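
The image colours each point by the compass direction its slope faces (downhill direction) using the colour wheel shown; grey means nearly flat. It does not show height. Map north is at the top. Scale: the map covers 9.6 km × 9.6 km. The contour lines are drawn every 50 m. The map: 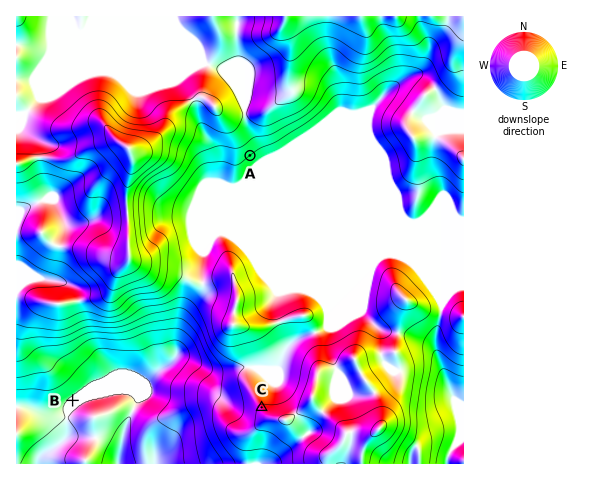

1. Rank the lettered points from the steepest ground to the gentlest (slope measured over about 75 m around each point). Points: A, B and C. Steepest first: A C B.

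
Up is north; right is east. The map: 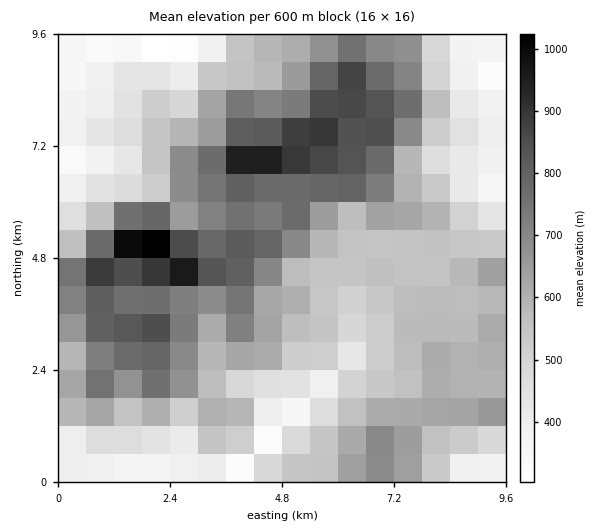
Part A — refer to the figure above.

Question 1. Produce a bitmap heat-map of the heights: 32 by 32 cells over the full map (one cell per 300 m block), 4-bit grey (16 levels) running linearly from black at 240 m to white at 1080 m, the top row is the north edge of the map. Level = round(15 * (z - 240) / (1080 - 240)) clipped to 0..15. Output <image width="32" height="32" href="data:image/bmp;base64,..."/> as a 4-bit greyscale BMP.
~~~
<image width="32" height="32" href="data:image/bmp;base64,Qk12AgAAAAAAAHYAAAAoAAAAIAAAACAAAAABAAQAAAAAAAACAAATCwAAEwsAABAAAAAAAAAAAAAAABEREQAiIiIAMzMzAERERABVVVUAZmZmAHd3dwCIiIgAmZmZAKqqqgC7u7sAzMzMAN3d3QDu7u4A////ACMiIiIjMRJWZVaIiIdUMiIzMyIiM0QhJFVmZ3iGZUMzNERDMyNVUxJVVmeId2VEQyNEVVQ0ZmUxJVVoiHh1ZmVVZVZlRGd2MhJFVnd4h3eHd4hmh1Z2ZjMxNVZmZnZ3h2eZd5l3dUQ0QyNVVVZmZ3dompiamGZURURCNVVWd3ZmV4mZmpdmZmZVVCNVVndmZWeZmqqYZniHZVVTVWd2Z4d4q6u6mGeZh2VVVFVmZmZ4iJuqu6hnmHZmZVRVZmZmZoiamaqYeJh2dmVUVWZmZmaZq5mZmYmph3ZVVVZmZmZnmryqq8yqupdmVVZmZmZmeIm8zN3tu6qYZmZWZmVWZndXrN7+26qquodmZVVVVmZlVnne7bmaqqmZdmZWZmZlVUVnrMuHiZmZm4ZmZ3ZmVEQ0RniIaImZmYqGZoh3dlQzM0RVZXiJmZmIiZmYd3ZDMiMzM0aJmruqu7y6mWVUMiEiIjNGiavdzMu7u6lmUzMyEjM0VniJzd3Lu6qZdkREMiM0RFZ3eKu6vMuruYdURDMiM0RWZWiaqrzMu8yoZUMzIjM0VlVompqavLvLqXVDMyIzNFVEZ5h4iKy7uql1QyIiMzRENFd2V3ibu6mYZDIRIiIzMyNFVFd3i7upmFQyISIiMyESI1Znd4mqqYhTIiIiEREREiNWZmZoiIeIYyIi"/>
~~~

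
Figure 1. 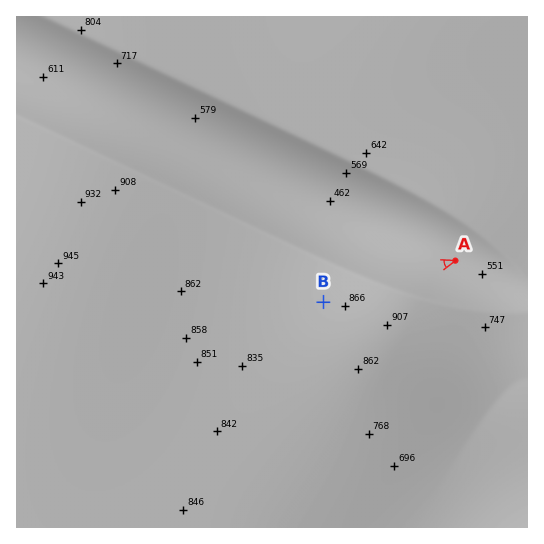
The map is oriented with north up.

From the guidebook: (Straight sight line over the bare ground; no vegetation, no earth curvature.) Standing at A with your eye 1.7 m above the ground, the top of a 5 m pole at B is hidden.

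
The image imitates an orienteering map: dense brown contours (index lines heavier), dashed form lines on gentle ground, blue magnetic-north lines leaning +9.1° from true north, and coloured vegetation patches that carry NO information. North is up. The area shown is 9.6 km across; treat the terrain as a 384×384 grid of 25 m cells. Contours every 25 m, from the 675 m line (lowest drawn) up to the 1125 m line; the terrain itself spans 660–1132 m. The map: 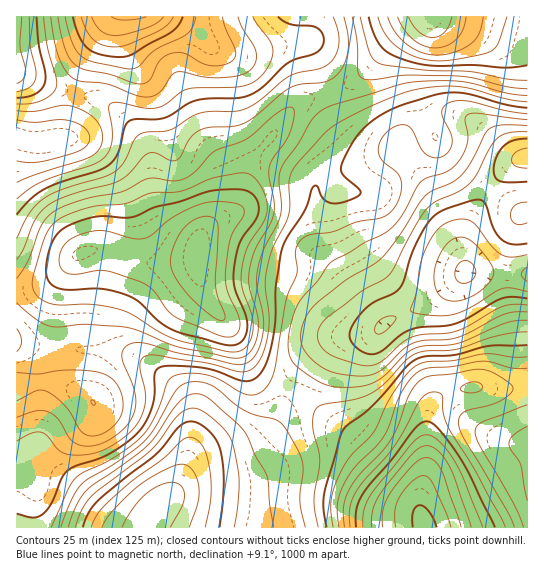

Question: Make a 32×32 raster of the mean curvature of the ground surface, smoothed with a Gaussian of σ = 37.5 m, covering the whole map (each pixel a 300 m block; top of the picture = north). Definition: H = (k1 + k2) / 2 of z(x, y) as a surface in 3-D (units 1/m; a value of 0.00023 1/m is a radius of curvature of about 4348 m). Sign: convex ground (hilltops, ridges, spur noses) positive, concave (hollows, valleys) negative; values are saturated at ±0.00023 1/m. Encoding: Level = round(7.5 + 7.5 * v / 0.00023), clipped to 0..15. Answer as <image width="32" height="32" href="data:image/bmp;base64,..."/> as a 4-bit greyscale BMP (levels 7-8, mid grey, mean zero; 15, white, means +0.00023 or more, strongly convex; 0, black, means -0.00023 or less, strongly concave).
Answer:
<image width="32" height="32" href="data:image/bmp;base64,Qk12AgAAAAAAAHYAAAAoAAAAIAAAACAAAAABAAQAAAAAAAACAAATCwAAEwsAABAAAAAAAAAAAAAAABEREQAiIiIAMzMzAERERABVVVUAZmZmAHd3dwCIiIgAmZmZAKqqqgC7u7sAzMzMAN3d3QDu7u4A////AIzGMjVVd4mXdkWtur3Jeaad50QyIjZ5mHZXvc3duIhkjNhWUiEUeZh2Voms7amWRHinaGRERXiYZUV3ae/rhDZlebuGVERoqWVWZTbP+UJHZFv/24ICV4h3iHQTr8QSRlM57/+zA3eHZ5qWM42BE0SFWczexiR4mGeamHi8hWiHuazcu6cyN6hqqIdp78z/3KmZmacyEBa3WZZlFv/u/6tnZVZzAmZs9zZkZALfqMx3V2VmUjnb3/gjM1MBmUN6dmh2ZmWe2//5QzRlADMhWbuIhmZnrJr/11VWhzMzMkjMqph3d4iL2WRGd4d5hlIllpvLh5mInbZDWah3ipZRA2Bq7qmqiK3IZFd3iZp1UwR0Se7KqHetyGUhNoiadFM4ymrczJd4vripUlh1ioQzSe17yruHma7d/5V6mK2UNFjMermpeKh6u/9zaarOpWdWq1eZmGiVNnaqQUiZrKeadnlkVlRpkyZmiVJGd3d4u4QRUhEBa7ZZmKu3VndUSe2mAEQgAp24m6iN+mZ2U0rrlzI1RFfMdpuWa/tmZlRIhCJHiXm92DWaqFjeuZh1NBADef2azqMnmIdFvcvLp0IBScz8dopza6UzE3h2m7hniKzdmGRFV8+kEiRlMlmonv27qYdlMkaalkVndTE4mM/8qXeodTIzJJlnmphSSKnP2od3"/>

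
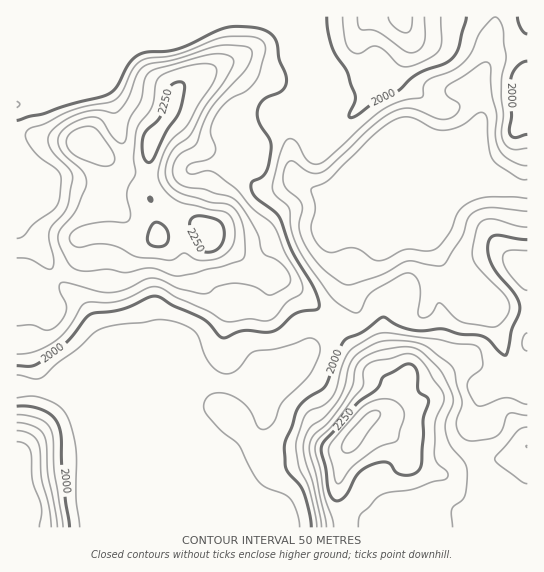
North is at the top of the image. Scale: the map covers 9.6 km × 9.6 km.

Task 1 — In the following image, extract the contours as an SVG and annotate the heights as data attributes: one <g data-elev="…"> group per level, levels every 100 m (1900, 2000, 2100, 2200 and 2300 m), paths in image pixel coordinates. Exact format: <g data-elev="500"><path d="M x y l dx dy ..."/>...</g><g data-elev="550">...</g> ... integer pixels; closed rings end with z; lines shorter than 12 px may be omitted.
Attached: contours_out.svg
<g data-elev="1900"><path d="M527 211l-34-3-15 2-9 7-7 20-19 28-6 1-23-5-7 0-26 14-34 10-6-3-16-12-18-21-5-11-3-9 3-24-4-7-12-10-3-10 2-11 5-6 4 1 11 8 6 3 7 0 7-2 49-46 12-9 11-6 8-2 8 1 28 10 6 0 6-2 5-6 2-5-2-3-11-8-2-4 1-4 33-22 7-3 3 1 2 4 1 26 5 21-2 20 3 12 3 7 6 5 12 6 8 2"/></g><g data-elev="2000"><path d="M70 527l-8-56-1-34-3-12-5-9-10-6-13-4-13 0"/><path d="M17 366l14 0 10-4 26-20 23-27 32-6 29-13 8 1 14 8 29 13 7 5 10 13 4 2 20-7 23 1 8-1 6-4 15-13 7-3 15-1 2-3 0-2-6-19-22-36-12-33-5-6-18-13-5-9 1-7 10-5 4-5 5-22-1-11-12-20 0-12 7-8 17-8 4-9 0-8-7-15-2-17-3-5-5-5-15-5-24 0-13 4-39 18-36 4-7 4-5 5-13 24-8 8-92 26"/><path d="M527 240l-30-5-6 2-3 6 0 11 4 11 6 9 17 20 5 12-1 8-7 16-6 25-5-2-11-12-8-5-22-2-18-5-19 2-11-1-13-4-16-9-20 14-16 7-4 4-18 44-19 13-8 10-13 36 1 22 2 6 11 12 4 7 6 19 2 16"/><path d="M527 61l-9 5-7 11-1 21 2 19-3 13 2 5 3 2 13-3"/><path d="M327 17l1 14 4 16 15 24 8 24 0 7-6 13 2 3 7-3 16-12 23-12 20-17 26-10 8-5 7-10 8-32"/><path d="M517 17l4 11 2 4 4 2"/></g><g data-elev="2100"><path d="M57 527l-9-52-1-29-2-9-4-6-6-4-9-3-9-1"/><path d="M527 415l-17-2-4 4-5 14-5 6-21 4-9-1-6-5-3-8 0-7 4-13 1-6-5-16-2-14-5-6-22-18-11-4-30-2-8 1-9 4-12 7-5 6-5 10-4 18-5 12-14 18-15 11-6 11 0 16 9 30 9 42"/><path d="M17 326l16-1 14 5 6-1 5-4 6-8 3-8-1-6-7-14 1-4 2-3 8 1 28 8 12 2 13-3 22-10 9-2 8 2 17 9 22 5 8-1 10-7 16-3 19 4 16 8 12-5 7-5 1-7-3-7-9-10-15-8-7-22-10-18-9-12-8-5-14-3-10-4-22-3-6-4-4-8 0-9 5-8 19-14 7-21 8-15 35-40 5-12-2-6-8-3-23 0-44 13-28 6-5 3-4 5-10 25-10 14-5 1-16-3-12 2-16 6-14 9-6 8 0 10 5 9 16 16 3 8-6 29-4 7-11 12-3 5 0 8 4 18 0 9-2 3-2 0-19-10-13-1"/><path d="M357 17l1 8 3 4 10 1 7 2 25 18 8 3 8-3 5-7 1-8-1-18"/></g><g data-elev="2200"><path d="M39 527l2-20-9-26-1-30-5-7-9-2"/><path d="M358 527l1-8 2-5 19-19 9-3 25-3 19-7 12-2 3-3-1-6-10-9-3-8 1-31 9-21-1-8-18-29-6-7-6-4-10 0-13 5-15 2-8 4-4 6 1 12-2 6-29 36-16 17-2 11 5 17 4 25 8 23 2 9"/><path d="M162 259l11 1 12-7 13 7 17-1 12-6 7-11 0-16-2-7-4-5-5-3-14-2-31-8-13-11-5-7-2-6 2-14 7-17 6-7 14-14 11-20 16-24 3-11-2-3-4-3-13 0-20 5-15 5-6 7-5 25-13 19-3 8-2 25 1 16-6 12-2 7 4 21-2 7-4 1-19 0-20 3-12 5-4 7 1 6 6 4 20-3 10 0 12 4 18 9z"/><path d="M102 166l9-1 3-3 1-4-4-9-14-19-4-3-7-1-9 3-7 5-3 4-1 5 5 9 10 7z"/></g><g data-elev="2300"><path d="M337 483l4 0 12-17 20-15 8-5 16-5 7-27-2-7-5-5-7-3-8 0-16 5-8 7-26 31-3 5 0 6 6 28z"/></g>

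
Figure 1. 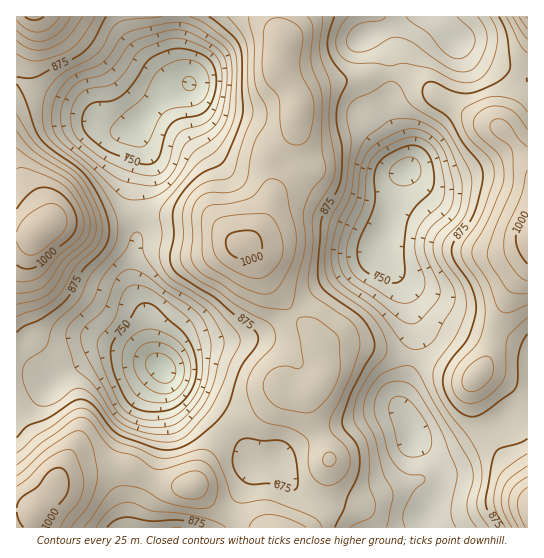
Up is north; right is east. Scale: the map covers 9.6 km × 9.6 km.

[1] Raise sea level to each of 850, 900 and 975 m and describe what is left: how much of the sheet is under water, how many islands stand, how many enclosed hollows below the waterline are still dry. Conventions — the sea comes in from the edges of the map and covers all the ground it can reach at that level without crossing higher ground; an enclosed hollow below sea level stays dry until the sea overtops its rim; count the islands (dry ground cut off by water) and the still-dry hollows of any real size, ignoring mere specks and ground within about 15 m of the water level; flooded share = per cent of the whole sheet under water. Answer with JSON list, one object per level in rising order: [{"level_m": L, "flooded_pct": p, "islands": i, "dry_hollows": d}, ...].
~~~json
[{"level_m": 850, "flooded_pct": 41, "islands": 0, "dry_hollows": 0}, {"level_m": 900, "flooded_pct": 65, "islands": 0, "dry_hollows": 0}, {"level_m": 975, "flooded_pct": 94, "islands": 1, "dry_hollows": 0}]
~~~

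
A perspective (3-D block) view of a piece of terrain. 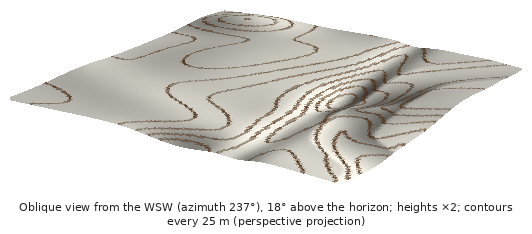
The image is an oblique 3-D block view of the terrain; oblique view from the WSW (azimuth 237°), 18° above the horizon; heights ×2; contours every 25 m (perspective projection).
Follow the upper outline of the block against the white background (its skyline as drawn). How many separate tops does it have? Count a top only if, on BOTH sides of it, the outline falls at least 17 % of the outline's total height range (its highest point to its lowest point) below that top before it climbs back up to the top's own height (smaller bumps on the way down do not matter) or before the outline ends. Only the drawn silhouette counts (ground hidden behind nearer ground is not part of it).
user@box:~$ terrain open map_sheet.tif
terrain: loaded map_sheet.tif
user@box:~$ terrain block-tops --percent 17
1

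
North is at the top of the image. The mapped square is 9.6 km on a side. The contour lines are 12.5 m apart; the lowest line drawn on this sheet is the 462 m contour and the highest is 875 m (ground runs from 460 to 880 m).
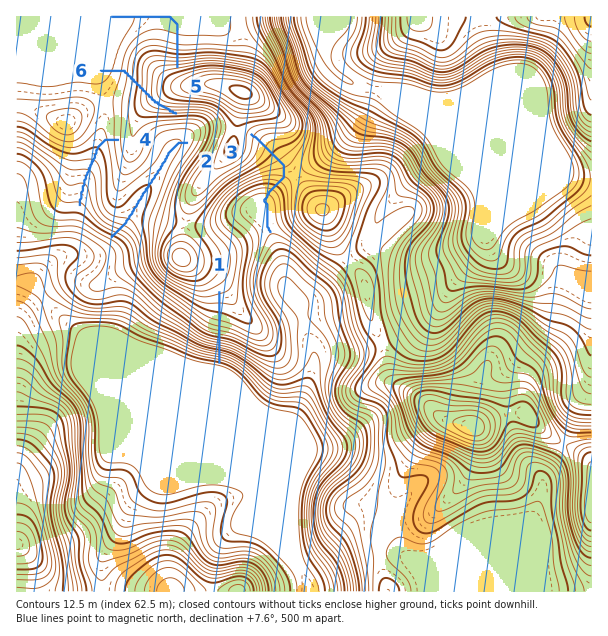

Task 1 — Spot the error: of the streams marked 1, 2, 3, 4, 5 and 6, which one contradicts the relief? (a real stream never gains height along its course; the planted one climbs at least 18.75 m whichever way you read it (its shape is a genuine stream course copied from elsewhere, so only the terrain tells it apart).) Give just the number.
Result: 6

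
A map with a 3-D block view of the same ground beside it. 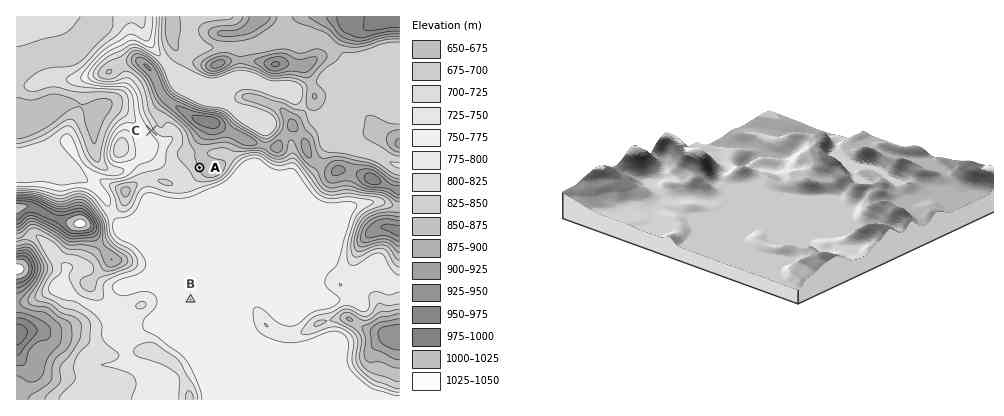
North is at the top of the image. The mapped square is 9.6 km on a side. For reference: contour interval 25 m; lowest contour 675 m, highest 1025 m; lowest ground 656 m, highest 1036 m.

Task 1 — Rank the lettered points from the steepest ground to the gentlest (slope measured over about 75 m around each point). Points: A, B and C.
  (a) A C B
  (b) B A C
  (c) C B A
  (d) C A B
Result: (d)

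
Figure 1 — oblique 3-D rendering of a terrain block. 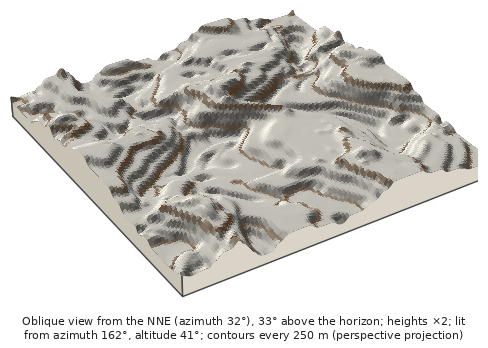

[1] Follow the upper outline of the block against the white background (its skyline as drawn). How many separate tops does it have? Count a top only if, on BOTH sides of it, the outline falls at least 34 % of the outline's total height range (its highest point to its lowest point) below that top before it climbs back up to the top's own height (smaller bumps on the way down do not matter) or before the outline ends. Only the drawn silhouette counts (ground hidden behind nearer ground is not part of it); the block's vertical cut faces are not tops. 1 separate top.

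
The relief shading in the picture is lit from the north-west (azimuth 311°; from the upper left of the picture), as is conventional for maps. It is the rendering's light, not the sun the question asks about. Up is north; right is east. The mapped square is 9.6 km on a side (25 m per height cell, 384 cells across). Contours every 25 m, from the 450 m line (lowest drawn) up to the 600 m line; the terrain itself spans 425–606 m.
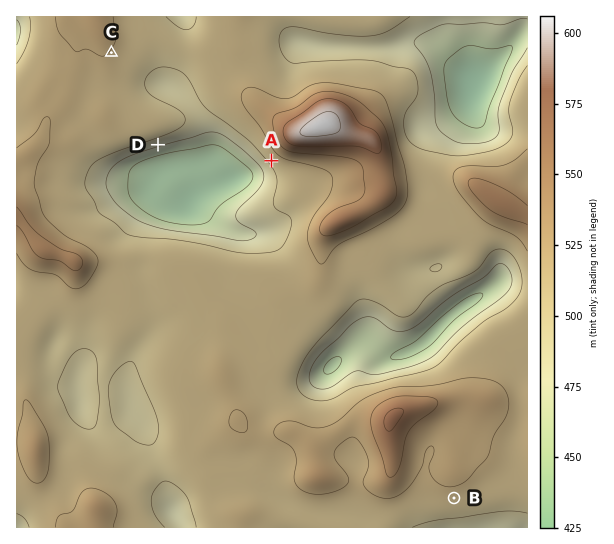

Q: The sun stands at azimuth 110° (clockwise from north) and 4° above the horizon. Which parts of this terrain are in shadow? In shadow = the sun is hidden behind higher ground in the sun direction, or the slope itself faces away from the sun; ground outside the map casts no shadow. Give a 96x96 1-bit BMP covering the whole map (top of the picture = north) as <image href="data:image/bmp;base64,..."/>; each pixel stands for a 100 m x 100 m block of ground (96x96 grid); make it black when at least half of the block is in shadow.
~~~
<image width="96" height="96" href="data:image/bmp;base64,Qk2+BAAAAAAAAD4AAAAoAAAAYAAAAGAAAAABAAEAAAAAAIAEAAATCwAAEwsAAAIAAAAAAAAA////AAAAAABgAAAAQAAAAAAAAAAAAAAAwAAAAAAAAAAAAAAAgAAAAAAAAAAAAAABgAAAAAAAAAAAAAAAAAAAAAAAAAAAAAAAAAAAAAAAAAAAAAAAAAAAAAAAAAAAAAAAAAAAAAAAAAAAAAAAAAAAAAAAAAAAAAAAAAAAAAAAAAAAAAAAAAAAADgAAAAAAAAAAAAAADgAAAAAAAAAAAAAAHgAAAAAAAAAAAAAAHgAAAAAAAAAAAAAAHgAAAAAAAAAAAAAAHgAAAAAAAAAAAAAAPgAAAAAAAAAAAAAAPgAAAAAAAAAAAAAAPgAAAAAAAAAAAAAAfgAAAAAAAAAAAAAAfgAAAAAAAAAAAAAA/wAAAAAAAAAAAAAB/wAAAAAAAAAAAAAD/4AAAAAAAAAAAAAP/8AAAAAAAAAAAAAf/4AAAAAAAAAAAAA//4AAAAAAAAAAAAA//8AAAAAAAAAAAAA/n/AAAAAAAAAAAAAPj/8AAAAAAAAAAAAHh//AAAAAAAAAAAAAAf/gAAAAAAAAAAAAAH/wAAAAAAAAAAAAAD/4AAAAAAAAAAAAAA/8AAAAAAAAAAAAAAf+AAAAAAAAAAAAAAP/AAAAAAAAAAAAAAH/gAAAAAAAAAAAAAD/wAAAAAAAAAAAAAB/8AAAAAAAAAAAAAA//AAAAAAAAAAAAAAP/gAAAAAAAAAAAAAH/wAAAAAAAAAAAAAB/4AAAAAAAAAAAAAAf4AAAAAAAAAAAAAAP8AAAAAAAAAAAAAAH8AAAAAAAAAAAAAAD8AAAAAAAAAAAAAAD4AAAAAAAAAAAAAAB4AAAAAAAAAAAAAAAgAAAAAAAAAAAAAAAAAAAAAAAAAAAAAAAAAAAAAAAAAAAAAAAAAAAAAAAADAAAAAAAAAAAAAAAfgAAAAAAAAAAAAAA/wAAAAAAAAAAAAAA/4AAAAAAAAAAAAAA/8AAAAAAAAAAAA8A/+AAAAAAAAAAAB/Af+AAAAAAAAAAAB/gB4AAAAAAAAAAAB/4AAAAAAAAAAAAAB/8AAAAAGAAAAAAAA/+AAAAAOAAAAAAAAf+AAAAAcAAAAAAAAf8AAAAA8AAAAAAAAP8AAAAAIAAAAAAAAH4AAAAAAAAAAAAAAAAAAAAAAAAAAAAAAAAAAAAAAEAAAAAAAAHAAAAAA/gAAAAAAAPgAAAAA/wAAAAAAA/gAAAAA/wAAAAAAB/wAAAAA/wAAAAAAD/8AAAAB/gAAAAAAD/+AAAAB/gAAAAAAD//AAAAB/gAAAAAAB//gAAAD/gAAAAAAAH/wAAAD/gAAAAAAAH/wAAAH/wAAAAAAAH/wAAAH/wAAAAAAAD/wAAAH/4AAAAAAAA8AAAAH/4AAAAAAAAAAAAAH/8AAAAAAAAAAAAAD/+AAAAAAAAAAAAAD//AAAAAAAAAAAAAB//AAAAAAAAAAAAAA//gAAAAAAAAAAAAAH/gAAAAAAAAAAAAAB/gAAAAAAAAAAAAAAfwAAAAAAAAAAAAAAHwAAAAAAAAAAAAAADwAAAAAAAAAAAAAADgAAAAQAAAAAAAAAA="/>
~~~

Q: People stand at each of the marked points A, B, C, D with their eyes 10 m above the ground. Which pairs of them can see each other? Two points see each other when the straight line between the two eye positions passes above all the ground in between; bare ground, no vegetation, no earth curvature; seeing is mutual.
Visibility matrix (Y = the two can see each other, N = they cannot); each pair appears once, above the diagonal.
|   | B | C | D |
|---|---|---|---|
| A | N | Y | Y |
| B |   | N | N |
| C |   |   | N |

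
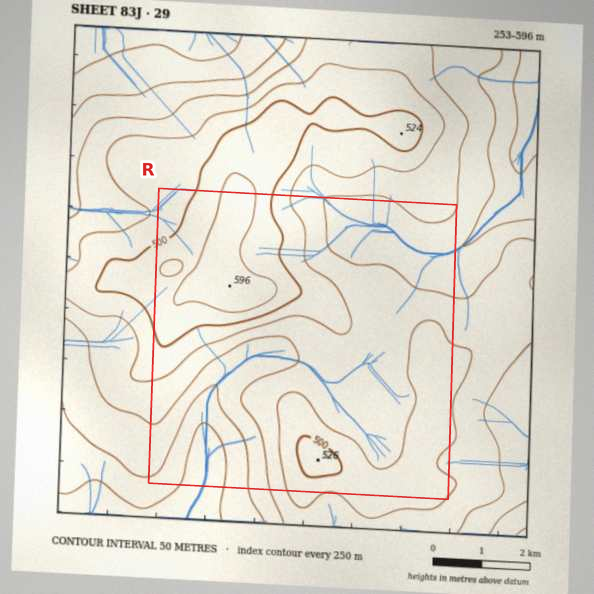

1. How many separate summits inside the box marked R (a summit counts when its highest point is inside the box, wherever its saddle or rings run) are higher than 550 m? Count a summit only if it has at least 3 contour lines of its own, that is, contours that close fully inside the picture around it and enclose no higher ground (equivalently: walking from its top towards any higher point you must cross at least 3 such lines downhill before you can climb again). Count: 0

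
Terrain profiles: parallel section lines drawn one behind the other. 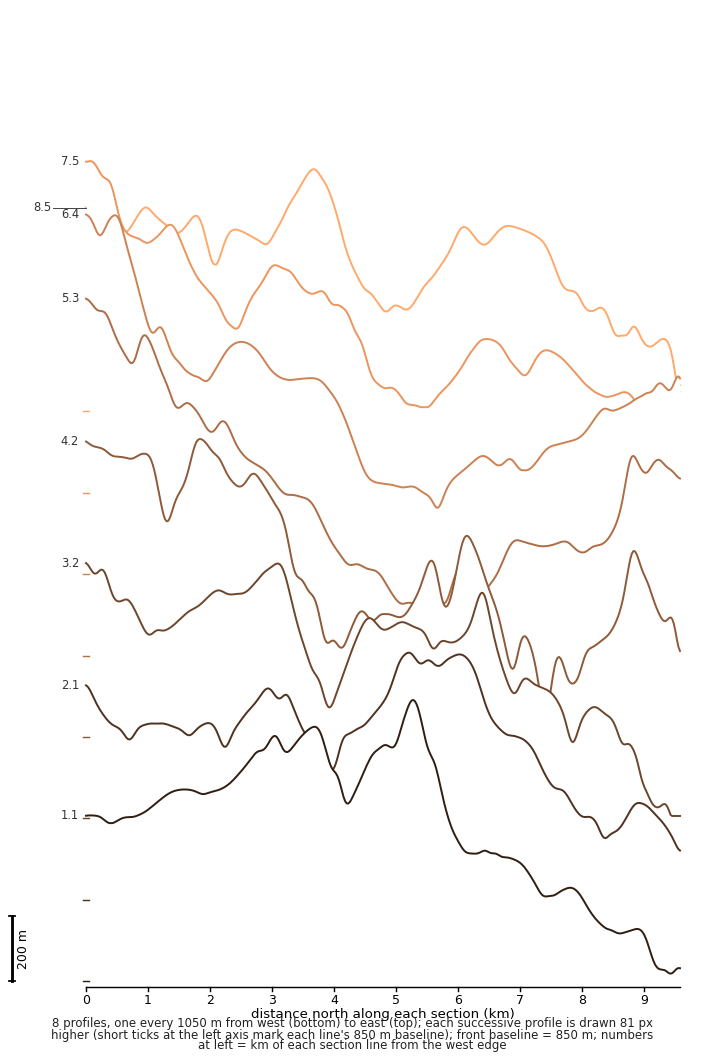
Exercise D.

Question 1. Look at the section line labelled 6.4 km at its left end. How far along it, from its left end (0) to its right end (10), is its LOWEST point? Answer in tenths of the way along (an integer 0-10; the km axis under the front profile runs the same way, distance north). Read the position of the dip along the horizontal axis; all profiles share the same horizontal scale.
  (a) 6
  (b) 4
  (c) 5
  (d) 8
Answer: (a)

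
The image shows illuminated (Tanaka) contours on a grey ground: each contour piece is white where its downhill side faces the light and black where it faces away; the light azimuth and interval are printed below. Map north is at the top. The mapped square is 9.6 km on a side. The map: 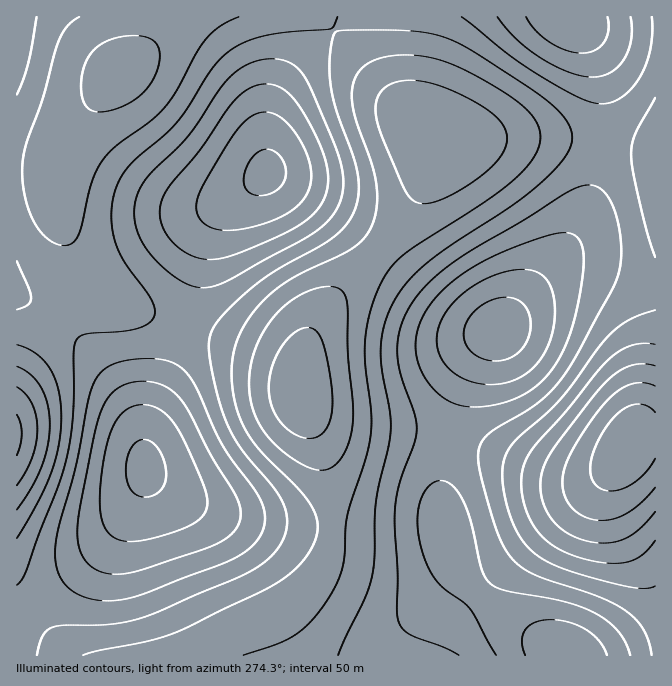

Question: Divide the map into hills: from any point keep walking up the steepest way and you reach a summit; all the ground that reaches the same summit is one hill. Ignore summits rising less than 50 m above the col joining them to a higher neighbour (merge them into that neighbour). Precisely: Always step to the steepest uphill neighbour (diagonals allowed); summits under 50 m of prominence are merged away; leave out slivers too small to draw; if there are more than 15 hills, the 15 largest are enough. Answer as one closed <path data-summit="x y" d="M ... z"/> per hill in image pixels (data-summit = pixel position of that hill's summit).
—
<path data-summit="300 392" d="M268 174l-3 0-40 32-11 12-6 14-22 96-38 95-4 19 0 36-13 30-22 32-24 26-69 52 0 37 549 1-63-42-34-32-15-25-9-29-3-21 0-27 3-27 9-36 20-54 10-16 15-17-23-4-27-15-93-82-40-28z"/><path data-summit="630 443" d="M655 16l-86 1 12 11 10 17 7 18 5 25 0 19 1 1-1 35-9 44-10 30-15 26-61 77-20 20-15 23-17 42-13 58-2 17 2 40 6 27 10 23 9 12 34 32 65 42 89-1z"/><path data-summit="120 72" d="M352 16l-336 1 0 278 26 13 16 11 38 38 23 31 17 32 8 33 4-30 6-20 22-48 15-43 17-80 14-23 44-36 3-55 7-21 12-20 34-38z"/><path data-summit="432 135" d="M569 16l-215 0-4 2-28 21-23 23-20 28-6 15-5 22-2 46 49 28 40 28 93 82 27 15 12 3 11 0 61-72 17-24 12-25 8-28 7-37 0-21 1-2-3-42-5-20-8-20z"/><path data-summit="17 435" d="M18 296l-2 1 1 321 57-42 27-26 25-33 18-39 0-25-5-23-23-47-20-26-29-31-25-18z"/>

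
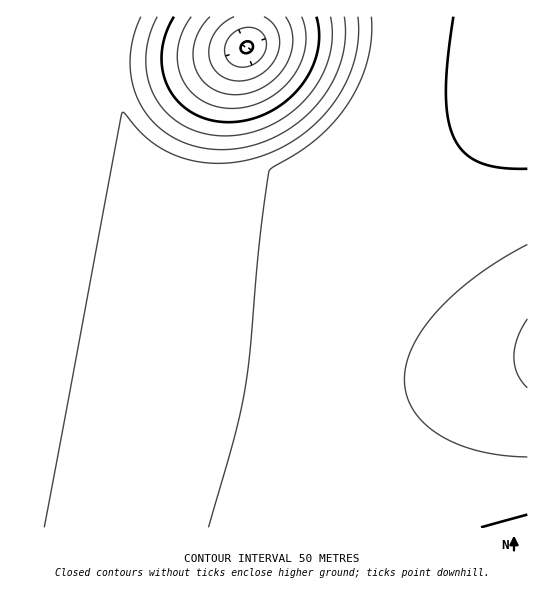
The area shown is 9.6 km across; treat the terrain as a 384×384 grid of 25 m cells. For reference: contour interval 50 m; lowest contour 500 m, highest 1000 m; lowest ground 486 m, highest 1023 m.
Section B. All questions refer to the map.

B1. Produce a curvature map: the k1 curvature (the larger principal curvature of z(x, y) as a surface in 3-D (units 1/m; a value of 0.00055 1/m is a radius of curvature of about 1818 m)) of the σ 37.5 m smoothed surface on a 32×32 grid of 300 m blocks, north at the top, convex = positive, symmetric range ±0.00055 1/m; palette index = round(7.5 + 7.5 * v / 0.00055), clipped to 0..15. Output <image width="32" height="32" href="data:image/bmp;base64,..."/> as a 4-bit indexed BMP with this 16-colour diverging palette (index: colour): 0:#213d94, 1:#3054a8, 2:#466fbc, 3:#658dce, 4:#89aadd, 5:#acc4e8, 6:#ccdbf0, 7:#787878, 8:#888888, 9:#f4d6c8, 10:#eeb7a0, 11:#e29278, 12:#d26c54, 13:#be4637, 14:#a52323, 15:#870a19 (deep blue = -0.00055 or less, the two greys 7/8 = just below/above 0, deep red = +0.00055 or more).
<image width="32" height="32" href="data:image/bmp;base64,Qk12AgAAAAAAAHYAAAAoAAAAIAAAACAAAAABAAQAAAAAAAACAAATCwAAEwsAABAAAAAAAAAAlD0hAKhUMAC8b0YAzo1lAN2qiQDoxKwA8NvMAHh4eACIiIgAyNb0AKC37gB4kuIAVGzSADdGvgAjI6UAGQqHAIiIiIiIiIiIiIiIiIiIiIiIiIiIiIiIiIiIiIiIiIiIiIiIiIiIiIiIiIiIiIiIiIiIiIiIiIiIiIiIiIiIiIiIiIiIiIiIiIiIiIiIiIiIiIiIiIiIiIiIiIiIiIiIiIiIiIiIiIiIiIiIiIiIiIiIiIiIiIiIiIiIiIiIiIiIiIiIiIiIiIiIiIiIiIiIh4iIiIiIiIiIiIiIiIiIiIeIiIiIiIiIiIiIiIiIiIiHiIiIiIiIiIiIiIiIiIiIh4iIiIiIiIiIiIiIiIiIiIeIiIiIiIiIiIiIiIiIiIiIiIiIiIiIiIiIiIiIiIiIiIiIiIiIiIiIiIiIiIiIiIiIiIiIiIiIiIiIiIiIiIiIiIiIiIiIiIiIiIiIiIiIiIiIiIiIiIiIiIiIiIiIiIiIiIiIiIiIiIiIiIiIiIiIiIiIiIiIiIiIiIiIiIiIiIiIiIiIiJmIiIiIiIiIiIiIiIiIiv////mIiIiIiIiIiIiIiO6IiIiv+IiIiIiIiIiIiI64d3iIiL+IiIiIiIiIiIi+h3d3eIiK+IiIiIiIiIiI+Hd3d3eIiL+IiIiIiIiIiPh3d3d3eIiPmIiIiIiIiIj3d3d3d3eIifiIiIiIiIiI93d3dzd3eIj4iIiIiIiIiPh3d3cnd3d4+IiIiIiIiIj4d3d3d3d3ePiIiIiI"/>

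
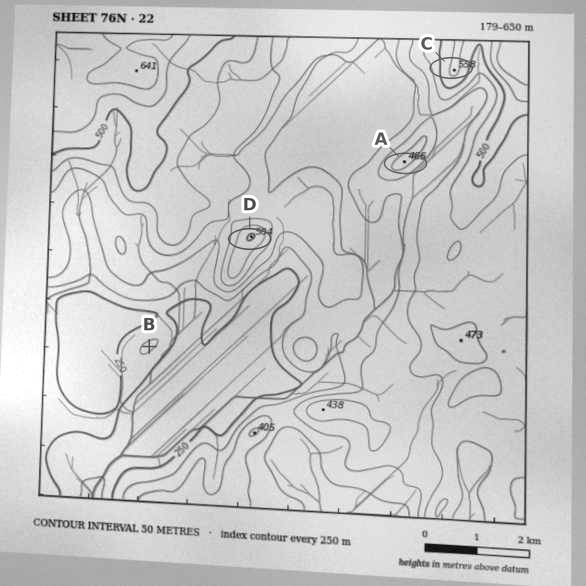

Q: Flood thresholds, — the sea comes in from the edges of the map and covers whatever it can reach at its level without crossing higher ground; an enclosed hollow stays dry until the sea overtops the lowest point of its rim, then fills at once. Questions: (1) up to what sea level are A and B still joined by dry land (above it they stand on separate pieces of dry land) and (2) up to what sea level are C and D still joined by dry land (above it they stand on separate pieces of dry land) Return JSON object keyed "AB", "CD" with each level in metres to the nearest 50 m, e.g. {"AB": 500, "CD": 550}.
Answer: {"AB": 250, "CD": 350}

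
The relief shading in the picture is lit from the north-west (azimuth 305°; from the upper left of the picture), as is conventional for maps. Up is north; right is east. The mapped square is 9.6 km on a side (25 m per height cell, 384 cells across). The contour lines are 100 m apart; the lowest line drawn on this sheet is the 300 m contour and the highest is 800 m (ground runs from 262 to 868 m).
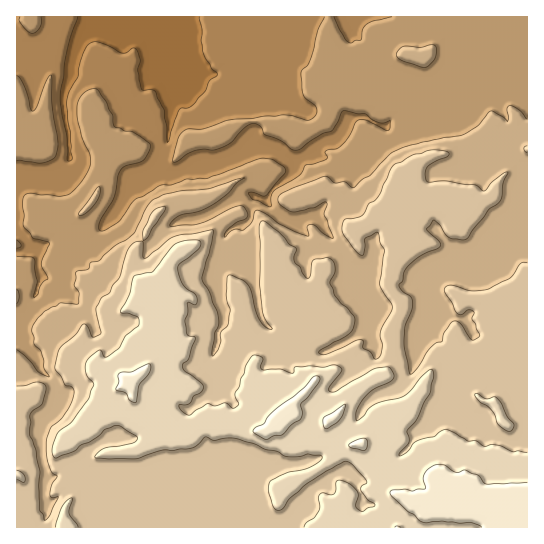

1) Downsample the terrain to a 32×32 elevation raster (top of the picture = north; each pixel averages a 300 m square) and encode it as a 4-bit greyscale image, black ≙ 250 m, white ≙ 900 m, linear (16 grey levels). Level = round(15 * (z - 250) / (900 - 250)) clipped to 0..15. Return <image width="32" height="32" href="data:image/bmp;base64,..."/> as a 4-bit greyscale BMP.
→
<image width="32" height="32" href="data:image/bmp;base64,Qk12AgAAAAAAAHYAAAAoAAAAIAAAACAAAAABAAQAAAAAAAACAAATCwAAEwsAABAAAAAAAAAAAAAAABEREQAiIiIAMzMzAERERABVVVUAZmZmAHd3dwCIiIgAmZmZAKqqqgC7u7sAzMzMAN3d3QDu7u4A////AJirmamqmqqqqqu7vM3d3d2YmpmZmZqqqrqrurzd7u7dqJmZmZmpqqq7qrq83d7t3aiJmZqZmqqqq7qru7zd3MyYqqq7qqqqqqurvLu8zMu7l6u6q7u6qrzMvM3Lq7uqqpeLu7u7u7zN3c3LzLqqqqqYabvMy6q7vN3MyrzKmaqqiHis3cu6mszMy7ypq5qqqXd5rN3Lupm7u8uqypqamZlliavMzLmJqqqZqZmImZmZVomZq8y5iamZmIiJiImImVZ3iaq8uYmYmqmYiYeIiJlFZ3mrvLqImKqpl3iXeIiZVFV4m8u6iZmpmXd5h4iImVRGZ5u7qXiJqYh3iId4iIlUVWaJm6l3iaiId4mId3d4M0VVaYq6d3mYd3iJmIh3eDRVREaHeHZ5hmaJiZiIh3c1VVQ1h2ZnZlVWiJmYiJh3NERlM1d3ZURnZneJmYiZhyIjRTIjRVZVRWZmeJiIiIczIjVDIiIjRENEVWiYh3d3RTE0RDJDMiMzM0VWeIh3Z1VCREQyREQzREM1RFVmZ2dEMkQzISMzM0RENERERVZnRCJEIiESMzMzNERURERVVUMhMyERESIjM0RVVVRERUQzMSMhEBESIzNFREVVVEREMzEiERERIjMzRERFZlRERDMxEREBESMyIjRDRVVVVVVDMgERAREjIiI0M0RERERE"/>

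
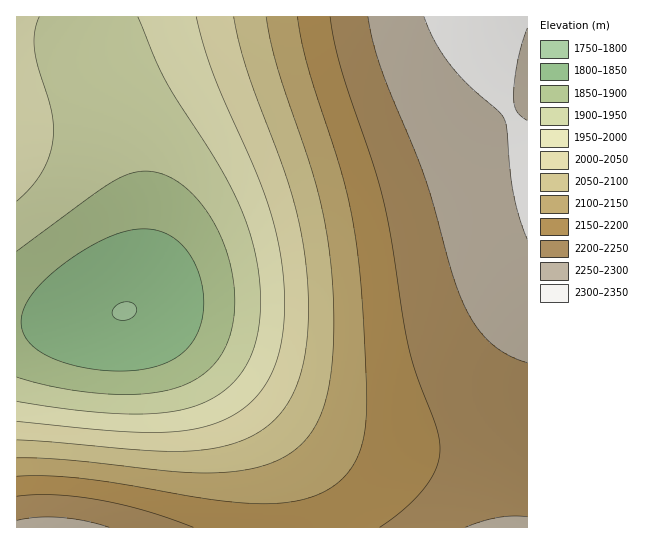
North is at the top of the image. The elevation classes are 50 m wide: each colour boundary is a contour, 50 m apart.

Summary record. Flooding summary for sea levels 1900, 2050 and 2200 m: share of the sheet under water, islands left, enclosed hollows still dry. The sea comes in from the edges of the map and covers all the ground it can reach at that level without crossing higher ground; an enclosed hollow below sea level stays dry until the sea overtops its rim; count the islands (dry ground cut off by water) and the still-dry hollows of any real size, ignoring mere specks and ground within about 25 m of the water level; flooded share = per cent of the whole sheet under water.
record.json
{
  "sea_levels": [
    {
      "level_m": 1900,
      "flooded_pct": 15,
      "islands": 0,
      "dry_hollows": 0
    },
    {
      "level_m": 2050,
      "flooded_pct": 44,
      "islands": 0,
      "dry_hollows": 0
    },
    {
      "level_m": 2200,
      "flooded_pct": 72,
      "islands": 0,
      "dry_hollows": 0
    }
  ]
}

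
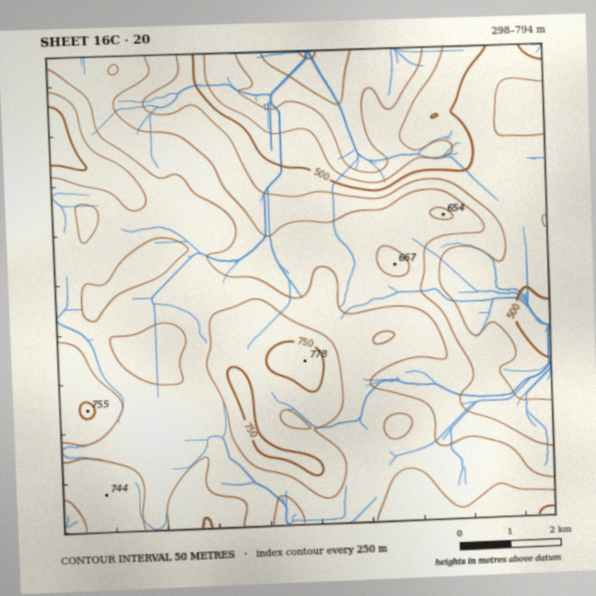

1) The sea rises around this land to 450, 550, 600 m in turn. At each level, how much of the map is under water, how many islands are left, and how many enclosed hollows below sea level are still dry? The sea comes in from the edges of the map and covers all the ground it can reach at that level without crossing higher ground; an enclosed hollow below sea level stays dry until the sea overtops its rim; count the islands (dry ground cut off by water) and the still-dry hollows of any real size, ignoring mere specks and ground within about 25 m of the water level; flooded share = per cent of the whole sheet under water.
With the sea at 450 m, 9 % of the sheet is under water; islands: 0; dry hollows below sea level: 0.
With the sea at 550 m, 25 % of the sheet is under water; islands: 0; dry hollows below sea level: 0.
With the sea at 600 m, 35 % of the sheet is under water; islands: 0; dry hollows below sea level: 0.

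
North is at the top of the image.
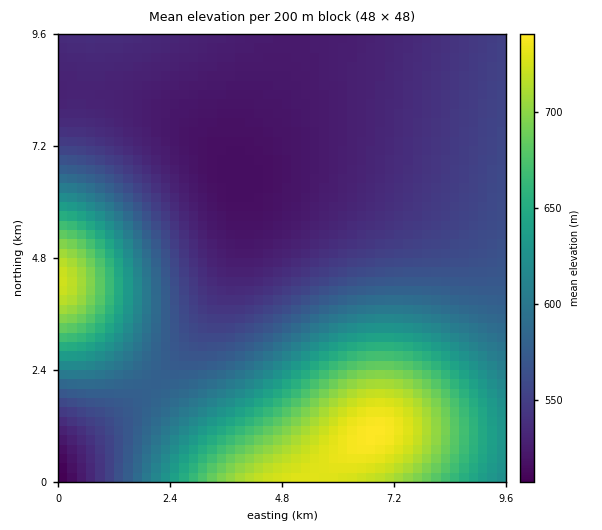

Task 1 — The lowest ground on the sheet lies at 505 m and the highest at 740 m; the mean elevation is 580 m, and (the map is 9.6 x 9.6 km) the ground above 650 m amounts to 16.4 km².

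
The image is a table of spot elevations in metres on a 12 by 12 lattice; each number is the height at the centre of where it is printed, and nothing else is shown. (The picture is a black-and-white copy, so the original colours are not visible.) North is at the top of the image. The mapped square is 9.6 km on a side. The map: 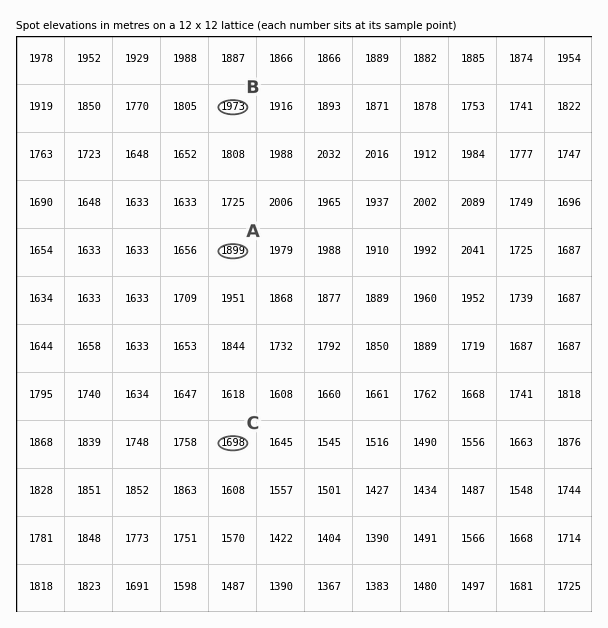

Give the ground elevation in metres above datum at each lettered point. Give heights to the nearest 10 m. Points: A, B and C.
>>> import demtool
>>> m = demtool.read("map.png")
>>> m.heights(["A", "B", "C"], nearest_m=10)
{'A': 1900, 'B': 1970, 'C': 1700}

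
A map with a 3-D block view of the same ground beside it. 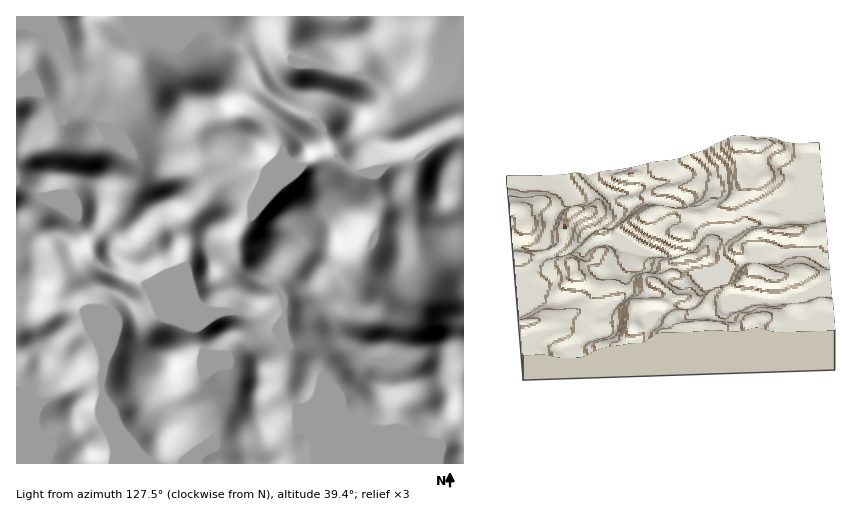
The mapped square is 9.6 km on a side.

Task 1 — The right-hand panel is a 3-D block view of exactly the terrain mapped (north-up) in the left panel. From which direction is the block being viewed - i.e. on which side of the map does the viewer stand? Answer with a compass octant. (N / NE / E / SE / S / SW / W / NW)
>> W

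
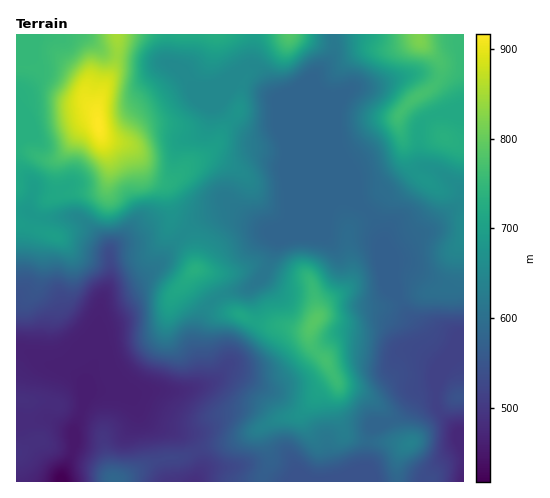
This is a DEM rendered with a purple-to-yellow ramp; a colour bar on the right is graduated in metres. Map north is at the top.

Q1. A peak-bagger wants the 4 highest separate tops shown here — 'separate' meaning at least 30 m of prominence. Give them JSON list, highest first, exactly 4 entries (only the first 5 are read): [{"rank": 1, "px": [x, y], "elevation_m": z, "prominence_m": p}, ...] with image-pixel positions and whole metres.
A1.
[{"rank": 1, "px": [98, 126], "elevation_m": 916, "prominence_m": 498}, {"rank": 2, "px": [315, 320], "elevation_m": 787, "prominence_m": 132}, {"rank": 3, "px": [195, 270], "elevation_m": 731, "prominence_m": 75}, {"rank": 4, "px": [410, 443], "elevation_m": 637, "prominence_m": 46}]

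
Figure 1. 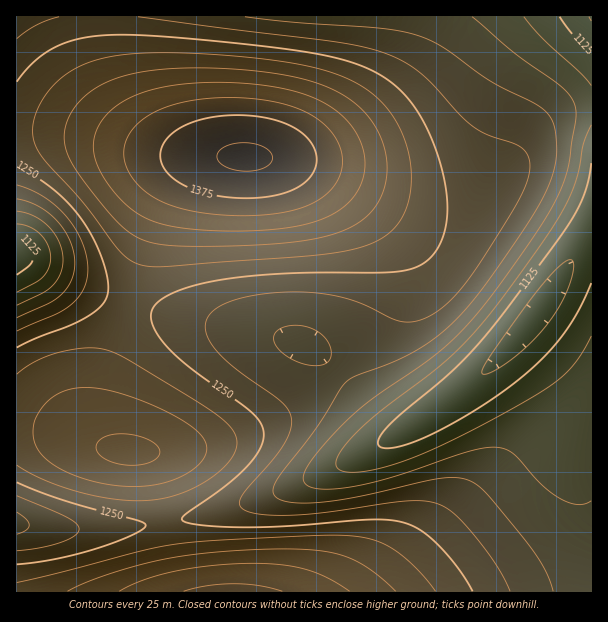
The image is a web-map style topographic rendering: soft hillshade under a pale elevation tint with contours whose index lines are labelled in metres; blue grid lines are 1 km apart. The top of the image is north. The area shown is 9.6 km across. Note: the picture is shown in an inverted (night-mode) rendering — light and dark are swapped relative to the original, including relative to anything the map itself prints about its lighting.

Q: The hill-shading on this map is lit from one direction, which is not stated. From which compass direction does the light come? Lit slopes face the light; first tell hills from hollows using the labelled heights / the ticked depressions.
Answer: NW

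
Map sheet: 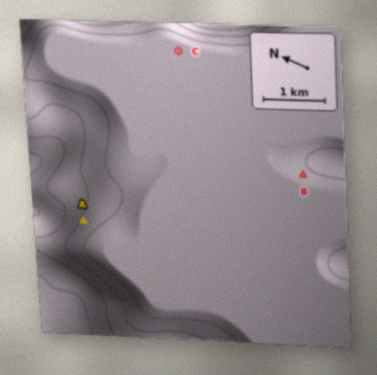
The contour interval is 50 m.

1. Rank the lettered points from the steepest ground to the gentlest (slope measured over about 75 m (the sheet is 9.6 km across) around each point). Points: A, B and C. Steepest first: A B C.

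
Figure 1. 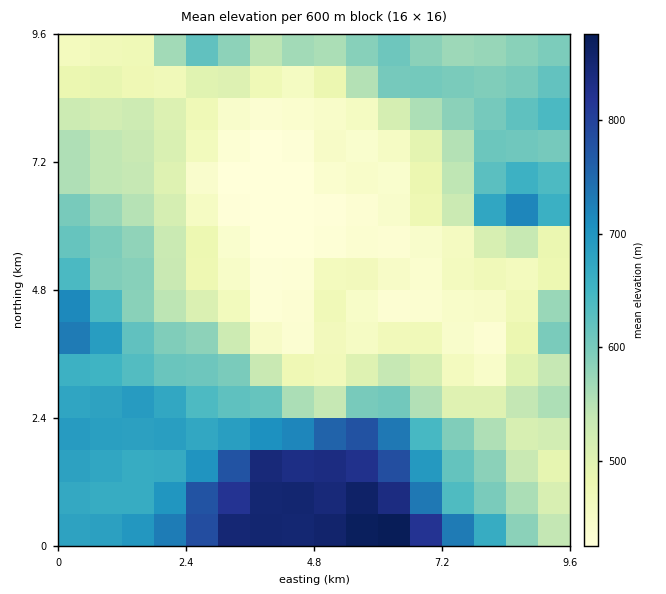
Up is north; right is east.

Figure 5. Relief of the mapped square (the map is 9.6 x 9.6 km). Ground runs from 420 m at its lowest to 880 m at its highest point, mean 570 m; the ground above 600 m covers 33.8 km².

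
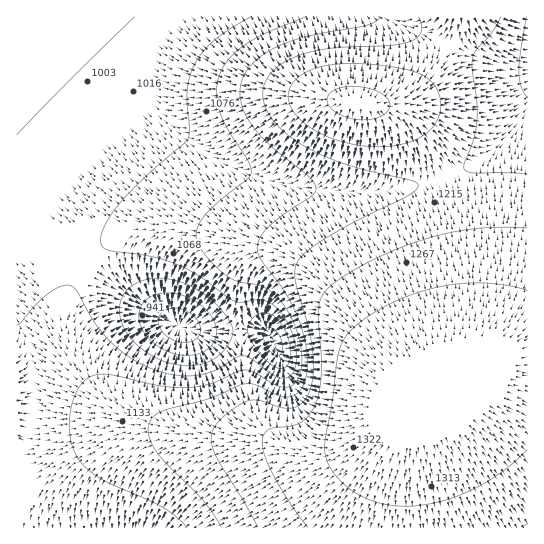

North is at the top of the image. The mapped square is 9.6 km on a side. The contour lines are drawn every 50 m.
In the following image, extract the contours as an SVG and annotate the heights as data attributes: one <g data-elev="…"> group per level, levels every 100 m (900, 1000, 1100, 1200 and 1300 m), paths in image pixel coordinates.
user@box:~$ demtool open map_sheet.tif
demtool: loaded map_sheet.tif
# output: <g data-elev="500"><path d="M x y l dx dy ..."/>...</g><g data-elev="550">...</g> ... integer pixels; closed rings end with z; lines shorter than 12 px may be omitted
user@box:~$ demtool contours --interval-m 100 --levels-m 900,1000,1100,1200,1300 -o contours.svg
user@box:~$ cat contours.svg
<g data-elev="900"><path d="M181 342l-14-5-7-10-2-5 1-5 6-7 9-2 11 2 8 5 6 8 2 8-4 7-7 4z"/></g><g data-elev="1000"><path d="M277 368l-8-5-8-8-8-12-5-9 0-7 2-5 4-5 7-4 8 0 8 6 6 8 6 12 2 12-2 11-4 6z"/><path d="M177 365l-16-5-16-9-12-10-9-14-4-13 0-12 6-11 11-8 10-4 14-1 13 2 13 4 14 8 11 9 12 12 7 10 2 8-1 7-7 11-8 8-8 5-10 3-10 1z"/><path d="M135 17l-66 64-52 54"/></g><g data-elev="1100"><path d="M306 17l-37 15-20 10-17 13-10 15-6 19 3 20 8 20 22 33 2 11-4 6-25 20-15 14-8 10-3 11 1 8 5 9 21 22 14 8 20 4 9 3 9 7 10 11 9 19 7 21 1 19-4 14-7 7-9 1-9-4-20-11-10-2-34 14-14 3-16 1-24-3-42-10-15-1-9 4-7 5-6 10-4 13-3 17 2 16 5 15 8 12 9 8 11 7 59 27 14 9 10 10"/></g><g data-elev="1200"><path d="M527 174l-54-1-7-2-2-4 10-28 3-18 0-19-5-35 1-10 4-8 16-18 8-14"/><path d="M419 17l2 8 0 6-3 6-6 4-18 4-59 3-30 5-15 6-12 7-9 9-5 10-1 14 6 15 12 15 17 13 19 11 21 9 27 8 47 11 5 2 1 3-4 5-8 6-49 24-34 19-17 12-9 10-2 8 0 11 14 50 4 28-1 24-3 10-5 8-7 6-8 1-10-1-20-7-12 1-9 5-11 8-9 8-5 7-2 12 4 13 43 73"/></g><g data-elev="1300"><path d="M527 290l-18-4-22-3-21 0-23 3-22 6-22 7-21 11-17 12-14 13-8 15-14 97 1 11 5 11 8 10 11 10 12 7 13 6 15 3 15 1 32-4 32-11 32-18 26-23"/><path d="M356 119l14 0 13-4 5-4 2-4-2-8-11-8-16-4-19 0-12 6-2 4-1 4 4 8 10 6z"/></g>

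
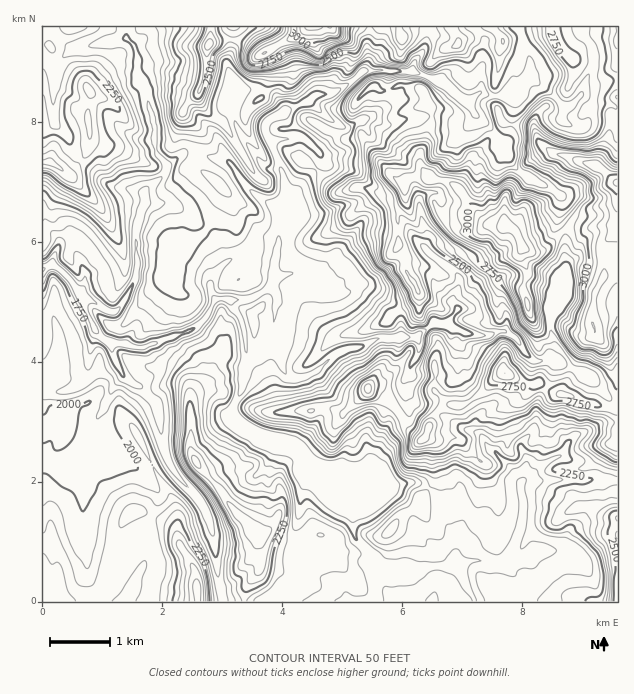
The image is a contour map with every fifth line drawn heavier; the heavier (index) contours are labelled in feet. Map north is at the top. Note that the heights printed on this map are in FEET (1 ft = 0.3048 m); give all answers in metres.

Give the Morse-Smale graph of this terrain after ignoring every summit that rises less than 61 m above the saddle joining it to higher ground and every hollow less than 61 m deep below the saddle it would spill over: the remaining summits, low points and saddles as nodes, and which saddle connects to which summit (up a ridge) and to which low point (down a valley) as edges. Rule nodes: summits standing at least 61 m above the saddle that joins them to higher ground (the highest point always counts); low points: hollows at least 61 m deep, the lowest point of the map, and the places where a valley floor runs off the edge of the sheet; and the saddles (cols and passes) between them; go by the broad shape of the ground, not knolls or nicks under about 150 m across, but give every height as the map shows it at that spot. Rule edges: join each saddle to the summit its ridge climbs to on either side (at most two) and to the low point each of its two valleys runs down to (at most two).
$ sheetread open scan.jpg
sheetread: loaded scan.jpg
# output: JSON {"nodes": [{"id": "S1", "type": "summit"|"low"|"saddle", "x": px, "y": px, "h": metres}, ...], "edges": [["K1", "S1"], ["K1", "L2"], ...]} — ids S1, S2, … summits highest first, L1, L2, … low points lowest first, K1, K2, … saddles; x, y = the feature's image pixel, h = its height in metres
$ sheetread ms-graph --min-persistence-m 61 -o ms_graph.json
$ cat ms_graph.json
{"nodes": [
{"id": "S1", "type": "summit", "x": 617, "y": 183, "h": 1009},
{"id": "S2", "type": "summit", "x": 505, "y": 225, "h": 983},
{"id": "S3", "type": "summit", "x": 310, "y": 27, "h": 965},
{"id": "S4", "type": "summit", "x": 617, "y": 519, "h": 778},
{"id": "S5", "type": "summit", "x": 197, "y": 589, "h": 755},
{"id": "S6", "type": "summit", "x": 250, "y": 528, "h": 739},
{"id": "S7", "type": "summit", "x": 50, "y": 162, "h": 736},
{"id": "L1", "type": "low", "x": 43, "y": 270, "h": 487},
{"id": "K1", "type": "saddle", "x": 440, "y": 180, "h": 889},
{"id": "K2", "type": "saddle", "x": 563, "y": 231, "h": 887},
{"id": "K3", "type": "saddle", "x": 521, "y": 31, "h": 756},
{"id": "K4", "type": "saddle", "x": 230, "y": 39, "h": 749},
{"id": "K5", "type": "saddle", "x": 617, "y": 480, "h": 699},
{"id": "K6", "type": "saddle", "x": 223, "y": 601, "h": 634},
{"id": "K7", "type": "saddle", "x": 125, "y": 27, "h": 611},
{"id": "K8", "type": "saddle", "x": 362, "y": 546, "h": 611},
{"id": "K9", "type": "saddle", "x": 89, "y": 466, "h": 606}],
"edges": [["K1", "S1"], ["K1", "S2"], ["K1", "L1"], ["K2", "S1"], ["K2", "S2"], ["K2", "L1"], ["K3", "S1"], ["K3", "S3"], ["K3", "L1"], ["K4", "S1"], ["K4", "S3"], ["K4", "L1"], ["K5", "S1"], ["K5", "S4"], ["K5", "L1"], ["K6", "S5"], ["K6", "S6"], ["K6", "L1"], ["K7", "S1"], ["K7", "S7"], ["K7", "L1"], ["K8", "S1"], ["K8", "S6"], ["K8", "L1"], ["K9", "S1"], ["K9", "S5"], ["K9", "L1"]]}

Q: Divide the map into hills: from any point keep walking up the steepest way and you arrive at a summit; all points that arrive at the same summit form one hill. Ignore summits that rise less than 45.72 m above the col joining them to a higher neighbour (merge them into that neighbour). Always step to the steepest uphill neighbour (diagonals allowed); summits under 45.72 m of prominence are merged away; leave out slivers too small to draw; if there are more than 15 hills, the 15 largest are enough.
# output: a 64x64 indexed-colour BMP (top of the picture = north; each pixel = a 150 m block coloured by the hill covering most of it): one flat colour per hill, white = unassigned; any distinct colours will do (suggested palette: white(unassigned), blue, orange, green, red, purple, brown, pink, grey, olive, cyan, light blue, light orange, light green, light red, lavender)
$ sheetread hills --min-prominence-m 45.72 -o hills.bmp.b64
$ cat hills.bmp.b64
<image width="64" height="64" href="data:image/bmp;base64,Qk12CAAAAAAAAHYAAAAoAAAAQAAAAEAAAAABAAQAAAAAAAAIAAATCwAAEwsAABAAAAAAAAAA////ALR3HwAOf/8ALKAsACgn1gC9Z5QAS1aMAMJ34wB/f38AIr28AM++FwDox64AeLv/AIrfmACWmP8A1bDFADMzMzMzMzMzMzMiIiIiIiIiIiEREREREREREYiIiIiIMzMzMzMzMzMzMyIiIiIiIiIiIRERERERERERiIiIiIgzMzMzMzMzMzMzIiIiIiIiIiIhERERERERERiIiIiIiDMzMzMzMzMzMzIiIiIiIiIiIiERERERERERiIiIiIiIMzMzMzMzMzMzMiIiIiIiIiIiIRERERERERGIiIiIiIgzMzMzMzMzMzMyIiIiIiIiIiIREREREREREYiIiIiIiDMzMzMzMzMzMzIiIiIiIiIiIRERERERERERiIiIiIiIMzMzMzMzMzMzMiIiIiIiIiIhEREREREREREYiIiIiIgzMzMzMzMzMzMyIiIiIiIiIiERERERERERERiIiIiIiDMzMzMzMzMzMyIiIiIiIiIiIRERERERERERGIiIiIiIMzMzMzMzMzMzIiIiIiIiIiIRERERERERERERiIiIiIgzMzMzMzMzMzIiIiIiIiIiIhERERERERERERiIiIiIiDMzMzMzMzMzIiIiIiIiIiIhERERERERERERGIiIiIiIMzMzMzMzMzIiIiIiIiIiIhEREREREREREREXgRiBGBEzMzMzMzMzMiIiIiIiIiIREREREREREREREXdxERERETERERMzMzMiIiIiIiIiIREREREREREREREXd3cREREREREREzMzMyIiIiIiIiIhERERoREREREREXd3d3cRERERERETMzMyIiIiIiIiIhERERGqEREREREXd3d3dxERERERETMzMzIiIiIiIhEREREREaoRERERERd3d3d3cRERERERMzMzMiIiIiIREREREREaqhERERERd3d3d3d3cREREREzMzMyIiIiIREREREREaqqqhERERF3d3d3d3d3dxERERMzMzIiIiIhEREREREaqqqqoREREXd3d3d3d3d3EREREzMzIiIiIiIRERERERqqqqoRERERd3d3d3d3d3ERERERMzIiIiIiIhERERERqqqqqhERERd3d3d3d3d3EREREREzIiIiIiIiERERERqqqqqqERERd3d3d3d3d3ERERERERIiIiIiIiIRERERGqqqqqqhERF3d3d3d3d3ERERERERIiIiIiIiIiEREREaqqqqqqEREXd3d3d3cREREREREREiIiIiIiIiIREREREaqqqqqhERd3d3d0QRERERERERESIRIiIiIiIhERERERERqqqqERF3d3d0REEREREREREREREREiIiIiERERERERERERERERd3d0REQREREREREREREREREiIiERERERERERERERERREREREQRERERERERERERERERIiIRERERERERERERERRERERERBEREREREREVERERERESIREREREREREREREREUREREREQRERERERFVVRERERERIhERERERERERERERERRERERERBERERERFVVVURERERERERERERERERERERERFEREREREERERERERVVVREREREREREREREREREREREREURERERERBERERERFVVVERERERERERERERERERERERERREREREREERERERFVVVVRERERERERERERERERERERERREREREREQREREREVVVVREREREREREREREREREREREURERERERERBERERFVVVVVERERERERERERERERERERERREREREREREEREREVVVVVURERERERERERERERERERERFEREREREREQREREVVVVVVVEREREREREREREREREREREURERERERERBEREVVVVVVVUREREREREREREREREREREURERERERERBERERVVVVVVVRERERERERERERERERERERREREREREREQRERFVVVVVVVERERERERERERERERERERFERERERERERBEREVVVVVVVUREREREREREREREREREREURERERERERBERERVVVVVVVVEREREREREREREREREREUREREREREQRERERFVVVVVVVVVERERERERERERERERERREREREREQREREREVVVVVVVVVURERERERERERERERERFEREREREERERERERVVVVVVVVURERERERERERERERERFEREREREQRERERERFVVVVVVVVRERERERERERERERERREREREREQREREREREVVVVVVVVRERERERERERERERERRERERERERBERERERERVVVVVVVVERERERERERERERERRERERERERBERERERERFVVVVVVVURERGZERERERERERFBEURERBFBEREREREREVVVVVVVVRERGZmRERERERERERERERERERERERERERERVVVVVVVVmRGZmZEREWZhERERERERERERERERERERERFVVVVVVVWZmZmZmREWZmZhEREREREREWZmZmEREREREVVVVVVVWZmZmZmWZmZmZmZmEREREREWZmZmZhERERERVVVVVVVZmZmZmZZmZmZmZmZhERERFmZmZmZmERERERFVVVVVVVmZmZmZlmZmZmZmZmZmZmZmZmZmZmYREREREVVVVVVVWZmZmZmWZmZmZmZmZmZmZmZmZmZmZhERERERVVVVVVWZmZmZmZZmZmZmZmZmZmZmZmZmZmZmERERERFVVVVVVZmZmZmZlmZmZmZmZmZmZmZmZmZmZmEREREREVVVVVVZmZmZmZmWZmZmZmZmZmZmZmZmZmZmYRERERER"/>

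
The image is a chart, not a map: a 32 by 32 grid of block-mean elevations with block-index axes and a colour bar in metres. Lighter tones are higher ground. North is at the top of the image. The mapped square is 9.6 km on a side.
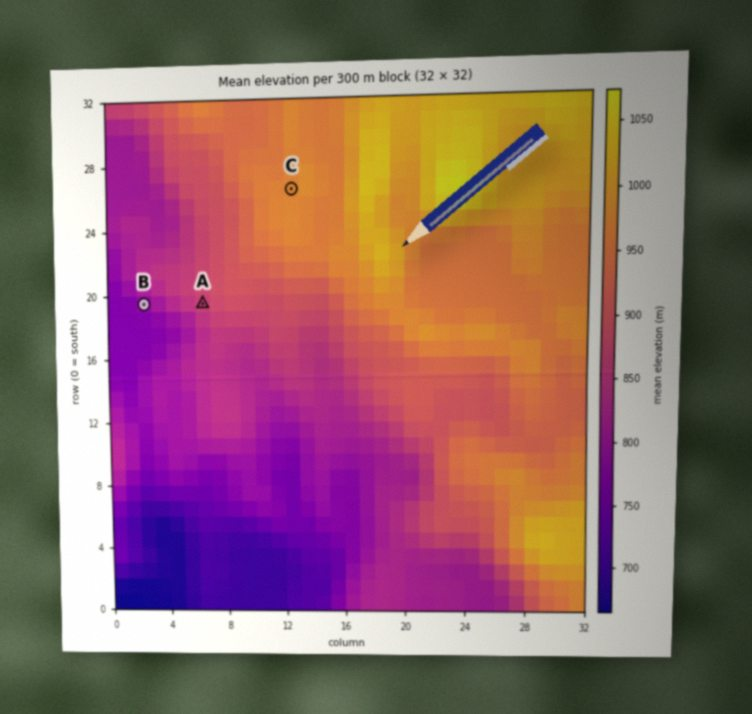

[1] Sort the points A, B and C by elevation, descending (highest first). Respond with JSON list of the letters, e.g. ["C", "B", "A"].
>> ["C", "A", "B"]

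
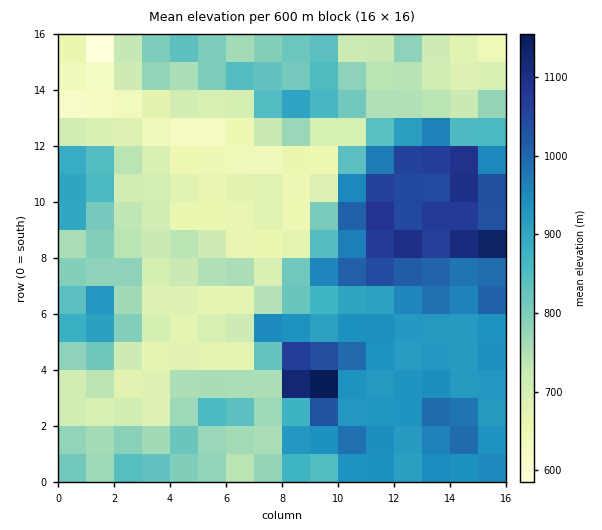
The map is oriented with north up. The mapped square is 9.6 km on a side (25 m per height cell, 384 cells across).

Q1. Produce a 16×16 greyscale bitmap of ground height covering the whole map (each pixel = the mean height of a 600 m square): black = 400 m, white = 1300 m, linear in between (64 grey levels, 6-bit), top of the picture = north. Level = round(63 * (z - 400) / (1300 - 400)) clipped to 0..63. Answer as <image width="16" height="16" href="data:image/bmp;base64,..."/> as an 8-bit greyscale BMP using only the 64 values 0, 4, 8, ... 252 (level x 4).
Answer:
<image width="16" height="16" href="data:image/bmp;base64,Qk02BQAAAAAAADYEAAAoAAAAEAAAABAAAAABAAgAAAAAAAABAAATCwAAEwsAAAABAAAAAAAAAAAAAAEBAQACAgIAAwMDAAQEBAAFBQUABgYGAAcHBwAICAgACQkJAAoKCgALCwsADAwMAA0NDQAODg4ADw8PABAQEAAREREAEhISABMTEwAUFBQAFRUVABYWFgAXFxcAGBgYABkZGQAaGhoAGxsbABwcHAAdHR0AHh4eAB8fHwAgICAAISEhACIiIgAjIyMAJCQkACUlJQAmJiYAJycnACgoKAApKSkAKioqACsrKwAsLCwALS0tAC4uLgAvLy8AMDAwADExMQAyMjIAMzMzADQ0NAA1NTUANjY2ADc3NwA4ODgAOTk5ADo6OgA7OzsAPDw8AD09PQA+Pj4APz8/AEBAQABBQUEAQkJCAENDQwBEREQARUVFAEZGRgBHR0cASEhIAElJSQBKSkoAS0tLAExMTABNTU0ATk5OAE9PTwBQUFAAUVFRAFJSUgBTU1MAVFRUAFVVVQBWVlYAV1dXAFhYWABZWVkAWlpaAFtbWwBcXFwAXV1dAF5eXgBfX18AYGBgAGFhYQBiYmIAY2NjAGRkZABlZWUAZmZmAGdnZwBoaGgAaWlpAGpqagBra2sAbGxsAG1tbQBubm4Ab29vAHBwcABxcXEAcnJyAHNzcwB0dHQAdXV1AHZ2dgB3d3cAeHh4AHl5eQB6enoAe3t7AHx8fAB9fX0Afn5+AH9/fwCAgIAAgYGBAIKCggCDg4MAhISEAIWFhQCGhoYAh4eHAIiIiACJiYkAioqKAIuLiwCMjIwAjY2NAI6OjgCPj48AkJCQAJGRkQCSkpIAk5OTAJSUlACVlZUAlpaWAJeXlwCYmJgAmZmZAJqamgCbm5sAnJycAJ2dnQCenp4An5+fAKCgoAChoaEAoqKiAKOjowCkpKQApaWlAKampgCnp6cAqKioAKmpqQCqqqoAq6urAKysrACtra0Arq6uAK+vrwCwsLAAsbGxALKysgCzs7MAtLS0ALW1tQC2trYAt7e3ALi4uAC5ubkAurq6ALu7uwC8vLwAvb29AL6+vgC/v78AwMDAAMHBwQDCwsIAw8PDAMTExADFxcUAxsbGAMfHxwDIyMgAycnJAMrKygDLy8sAzMzMAM3NzQDOzs4Az8/PANDQ0ADR0dEA0tLSANPT0wDU1NQA1dXVANbW1gDX19cA2NjYANnZ2QDa2toA29vbANzc3ADd3d0A3t7eAN/f3wDg4OAA4eHhAOLi4gDj4+MA5OTkAOXl5QDm5uYA5+fnAOjo6ADp6ekA6urqAOvr6wDs7OwA7e3tAO7u7gDv7+8A8PDwAPHx8QDy8vIA8/PzAPT09AD19fUA9vb2APf39wD4+PgA+fn5APr6+gD7+/sA/Pz8AP39/QD+/v4A////AHRofHhwbGBohHyYmJCYmJxsZGxkdGhkZJSYpJiUnKiYVFRYUGiAfGiEsJSUlKiklFhgTFBkZGRkzNSYlJSYlJRsdFhMTExMeLy0qJSQlJSYiJBwVExUWJiYkJiYlJSUmHyUaFBQTExgdISMkJyknKxsbGxUWGBkVHScrLSsqKSkZHBgWGBYSEhMfKC8xLjI0Ix0XFRISExQSHCswLS8vLCMgFhUUExMUEhQnLi0tMSwiHxgVEhIRERISHyguLzAnFRQUERAQEhcaFRUfJCcgIA8QERMVFRUgIyAdGBgYFhoREBYbGRwfHh0gGxgYFRQUEg0XHB4cGRwdHxYWGxYUEQ="/>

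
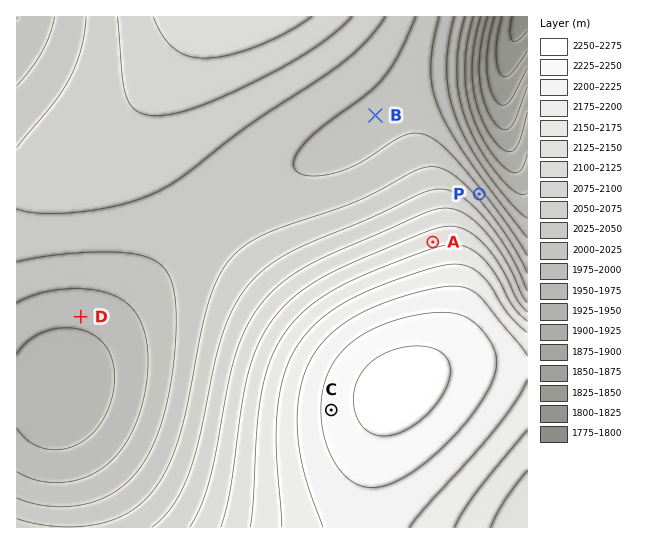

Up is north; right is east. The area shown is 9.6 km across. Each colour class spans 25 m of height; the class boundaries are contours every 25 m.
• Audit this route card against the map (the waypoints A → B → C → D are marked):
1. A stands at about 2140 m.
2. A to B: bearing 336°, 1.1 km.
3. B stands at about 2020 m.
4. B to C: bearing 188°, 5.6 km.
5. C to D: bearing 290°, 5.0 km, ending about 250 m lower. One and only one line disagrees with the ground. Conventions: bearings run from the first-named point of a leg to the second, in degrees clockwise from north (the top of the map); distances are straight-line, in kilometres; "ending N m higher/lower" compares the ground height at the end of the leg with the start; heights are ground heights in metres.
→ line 2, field distance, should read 2.6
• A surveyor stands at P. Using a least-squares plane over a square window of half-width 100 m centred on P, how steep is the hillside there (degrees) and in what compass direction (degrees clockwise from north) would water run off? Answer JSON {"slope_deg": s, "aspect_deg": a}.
{"slope_deg": 10, "aspect_deg": 50}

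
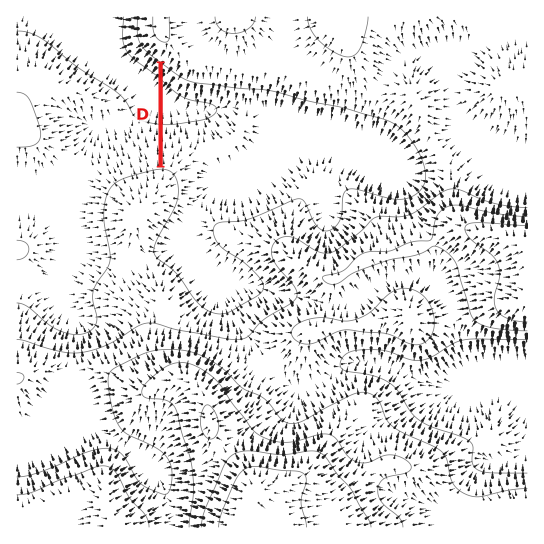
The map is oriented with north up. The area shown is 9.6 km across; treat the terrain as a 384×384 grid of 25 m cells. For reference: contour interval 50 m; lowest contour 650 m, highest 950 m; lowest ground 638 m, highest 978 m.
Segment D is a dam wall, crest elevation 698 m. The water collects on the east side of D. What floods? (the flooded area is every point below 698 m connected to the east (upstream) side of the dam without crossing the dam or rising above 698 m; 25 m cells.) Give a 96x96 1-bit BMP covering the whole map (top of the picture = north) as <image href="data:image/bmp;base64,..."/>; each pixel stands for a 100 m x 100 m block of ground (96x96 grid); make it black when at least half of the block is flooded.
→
<image width="96" height="96" href="data:image/bmp;base64,Qk2+BAAAAAAAAD4AAAAoAAAAYAAAAGAAAAABAAEAAAAAAIAEAAATCwAAEwsAAAIAAAAAAAAA////AAAAAAAAAAAAAAAAAAAAAAAAAAAAAAAAAAAAAAAAAAAAAAAAAAAAAAAAAAAAAAAAAAAAAAAAAAAAAAAAAAAAAAAAAAAAAAAAAAAAAAAAAAAAAAAAAAAAAAAAAAAAAAAAAAAAAAAAAAAAAAAAAAAAAAAAAAAAAAAAAAAAAAAAAAAAAAAAAAAAAAAAAAAAAAAAAAAAAAAAAAAAAAAAAAAAAAAAAAAAAAAAAAAAAAAAAAAAAAAAAAAAAAAAAAAAAAAAAAAAAAAAAAAAAAAAAAAAAAAAAAAAAAAAAAAAAAAAAAAAAAAAAAAAAAAAAAAAAAAAAAAAAAAAAAAAAAAAAAAAAAAAAAAAAAAAAAAAAAAAAAAAAAAAAAAAAAAAAAAAAAAAAAAAAAAAAAAAAAAAAAAAAAAAAAAAAAAAAAAAAAAAAAAAAAAAAAAAAAAAAAAAAAAAAAAAAAAAAAAAAAAAAAAAAAAAAAAAAAAAAAAAAAAAAAAAAAAAAAAAAAAAAAAAAAAAAAAAAAAAAAAAAAAAAAAAAAAAAAAAAAAAAAAAAAAAAAAAAAAAAAAAAAAAAAAAAAAAAAAAAAAAAAAAAAAAAAAAAAAAAAAAAAAAAAAAAAAAAAAAAAAAAAAAAAAAAAAAAAAAAAAAAAAAAAAABgAAAAAAAAAAAAAAH4AAAAAAAAAAAAAAP+AAAAAAAAAAAAAAf/gAAAAAAAAAAAAAf/wAAAAAAAAAAAAA//wAAAAAAAAAAAAB//wAAAAAAAAAAAAD//gAAAAAAAAAAAAD//AAAAAAAAAAAAAP/+AAAAAAAAAAAAAf/4AAAAAAAAAAAAA//gAAAAAAAAAAAAA//AAAAAAAAAAAAAAf+AAAAAAAAAAAAAAf+AAAAAAAAAAAAAAf+AAAAAAAAAAAAAAP+AAAYAAAAAAAAAAH+AAA8AAAAAAAAAAH//AA+AAAAAAAAAAD//4B+AAAAAAAAAAD//+B+AAAAAAAAAAB///h+AAAAAAAAAAB///7+A/gAAAAAAAB/////H/wAAAAAAAB///////wAAAAAAAD///////4AAAAAAAD///////4AAAAAAAH///////wAAAAAAAf///////wAAAAAAAf///////wAAAAAAAf///////gAAAAAAAf///////gAAAAAAAf///////AAAAAAAAf//////+AAAAAAAAf//////8AAAAAAAAf//////4AAAAAAAAf//////gAAAAAAAAf/////4AAAAAAAAAf/////AAAAAAAAAAf////gAAAAAAAAAAf///4AAAAAAAAAAAf//+AAAAAAAAAAAAf/4AAAAAAAAAAAAAfgAAAAAAAAAAAAAAeAAAAAAAAAAAAAAAYAAAAAAAAAAAAAAAAAAAAAAAAAAAAAAAAAAAAAAAAAAAAAAAAAAAAAAAAAAAAAAAAAAAAAAAAAAAAAAAAAAAAAAAAAAAAAAAAAAAAAAAAAAAAAAAAAAAAAAAAAAAAAAAAAAAAAAAAAAAAAAAAAAAAAAAAAAAAAAAAAAAAAAAAAAA="/>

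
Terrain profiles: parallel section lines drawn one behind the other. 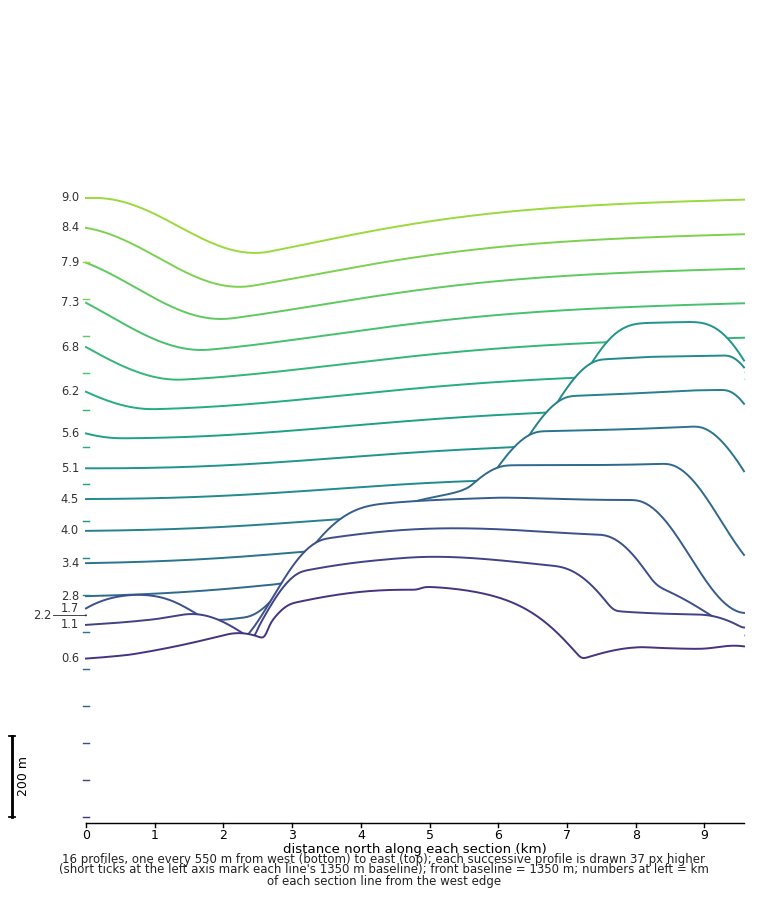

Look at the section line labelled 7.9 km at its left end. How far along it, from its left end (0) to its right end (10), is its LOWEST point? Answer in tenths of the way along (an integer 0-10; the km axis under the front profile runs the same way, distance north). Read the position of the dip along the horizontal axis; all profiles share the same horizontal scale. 2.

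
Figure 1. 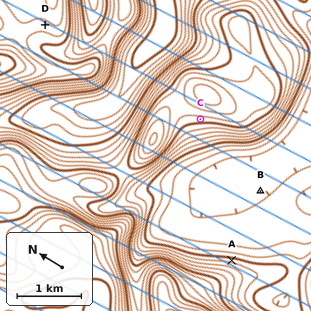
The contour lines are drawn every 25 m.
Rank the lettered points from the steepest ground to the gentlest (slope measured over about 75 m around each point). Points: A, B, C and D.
A C D B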